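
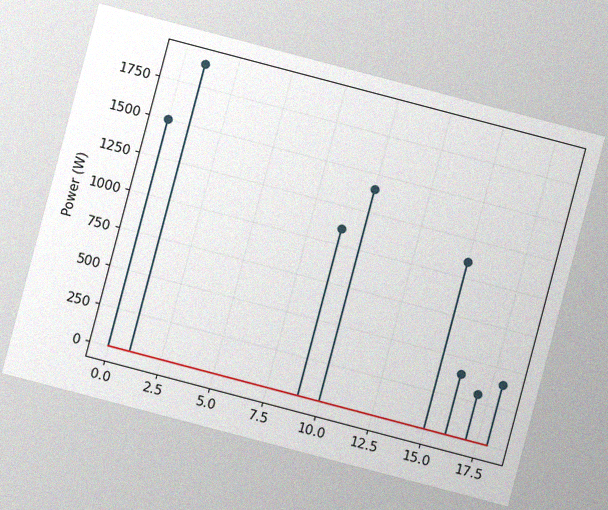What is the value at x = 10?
The chart is tilted about 15° clockwise, with some photo noise. The stem at x=10 reaches 1400W.

1400W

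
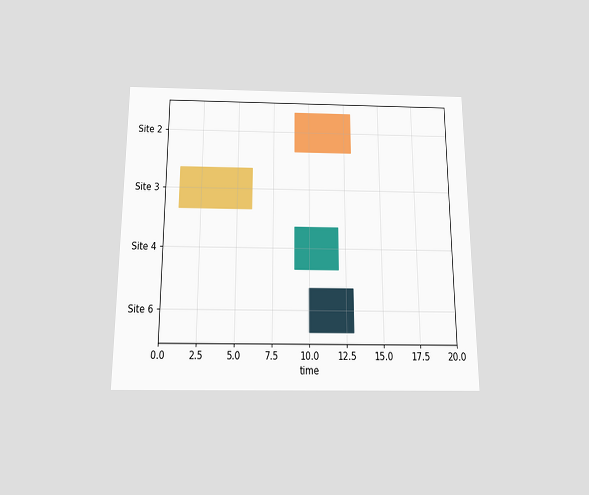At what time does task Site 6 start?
10

The chart is viewed slightly from below. The Site 6 bar begins at t=10.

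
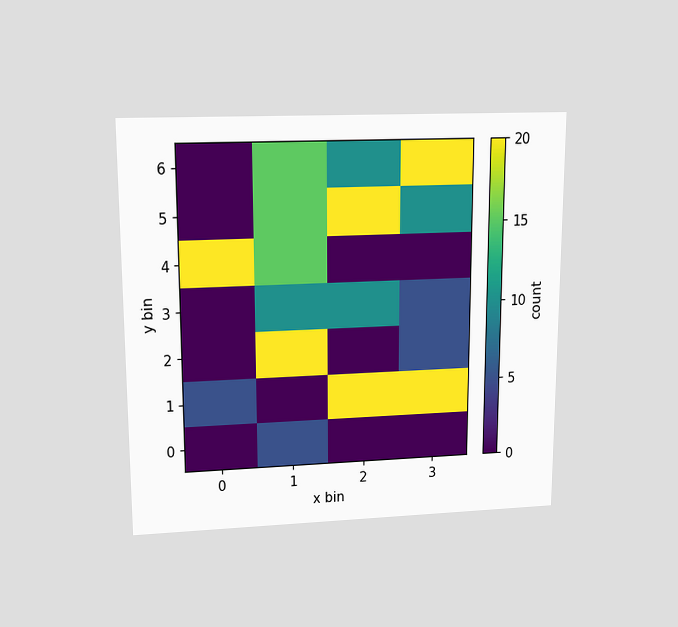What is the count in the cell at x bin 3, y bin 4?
0

The chart is viewed slightly from above. Matching the cell (3, 4) against the colorbar gives 0.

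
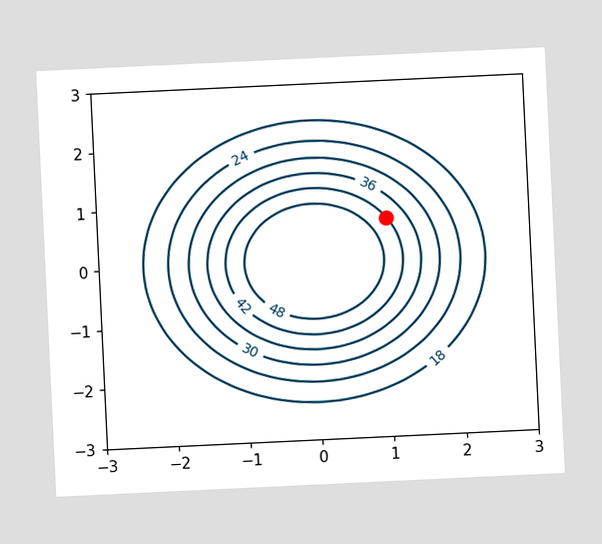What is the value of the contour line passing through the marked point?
The chart is tilted about 3° counter-clockwise. The marked point sits on the contour labelled 42.

42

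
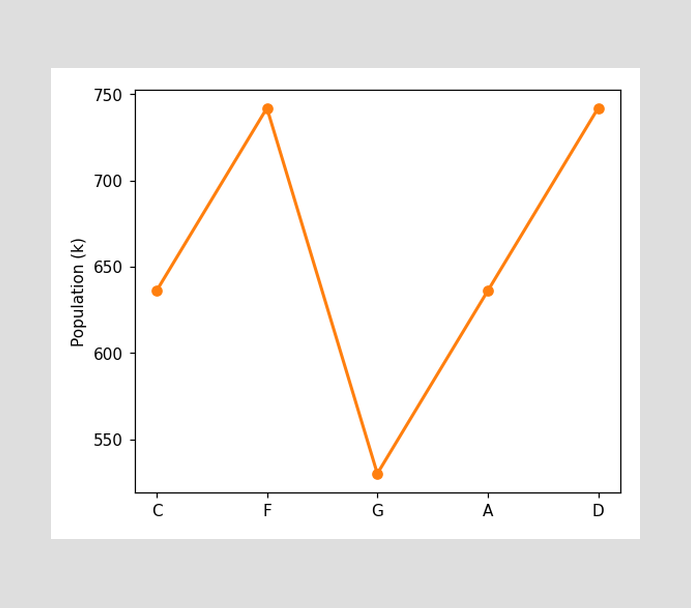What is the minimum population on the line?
530k

The lowest point is at G, and reading across to the y-axis gives 530k.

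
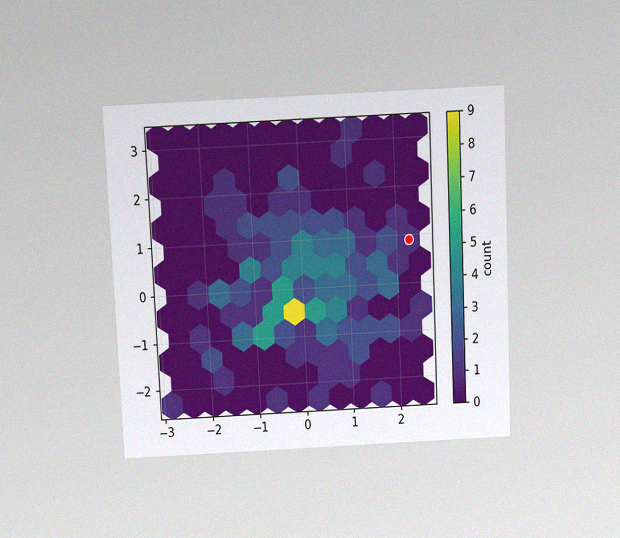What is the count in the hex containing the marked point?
The chart is tilted about 3° counter-clockwise and viewed slightly from above, with some photo noise. The marked hex reads 1 on the colorbar.

1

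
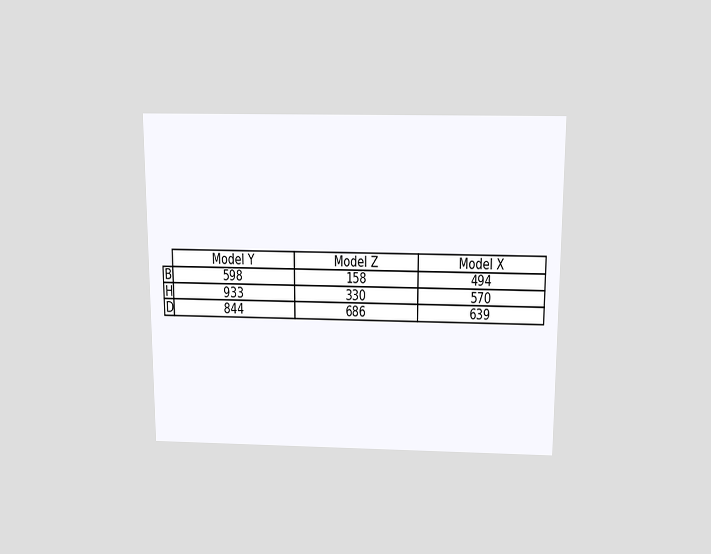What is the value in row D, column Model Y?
844

The chart is viewed slightly from above. The (D, Model Y) cell reads 844.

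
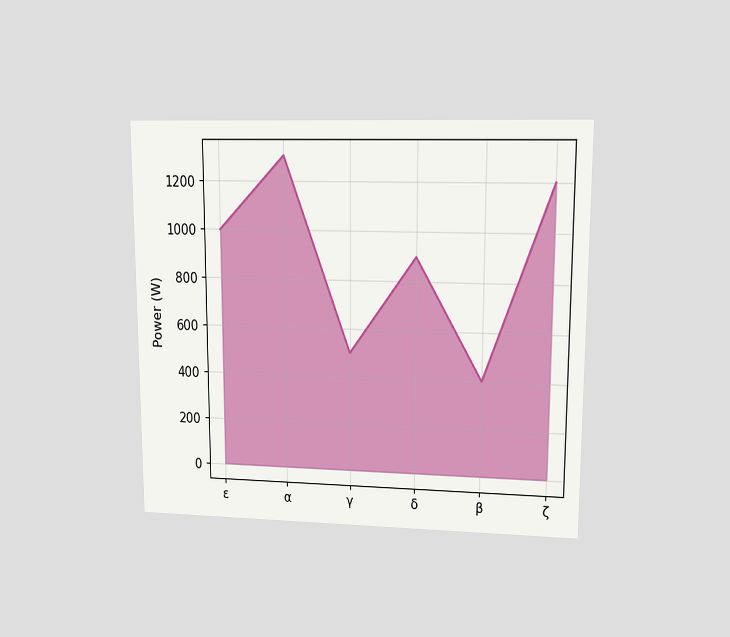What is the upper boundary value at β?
400W

The chart is viewed at a slight angle. At β the upper boundary is at 400W.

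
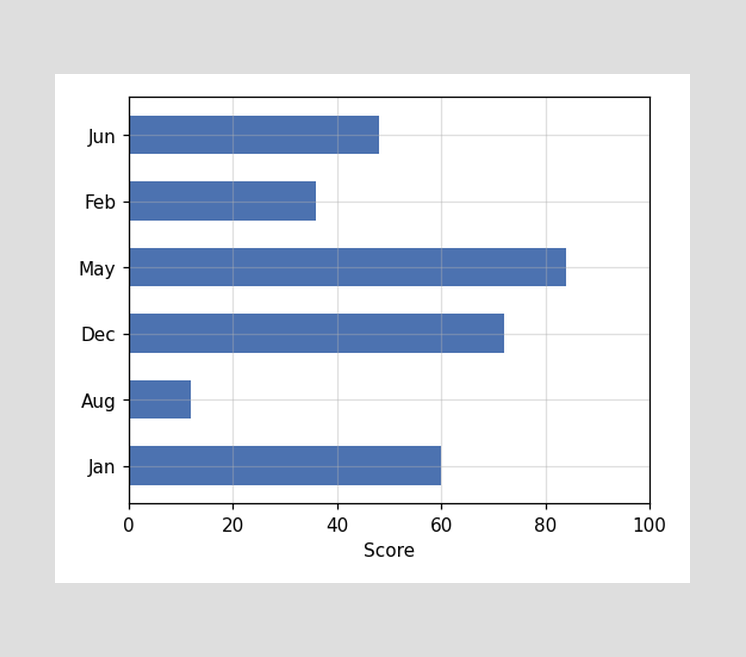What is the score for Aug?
12

Reading along the chart's x-axis, the Aug bar reaches 12.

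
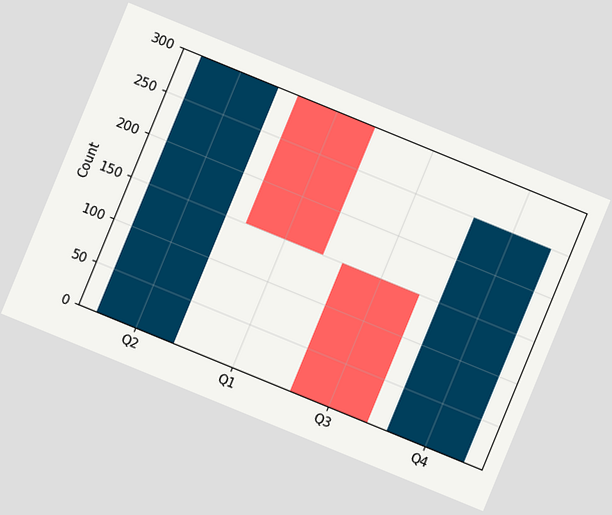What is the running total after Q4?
The chart is tilted about 22° clockwise. After Q4 the running total reaches 250.

250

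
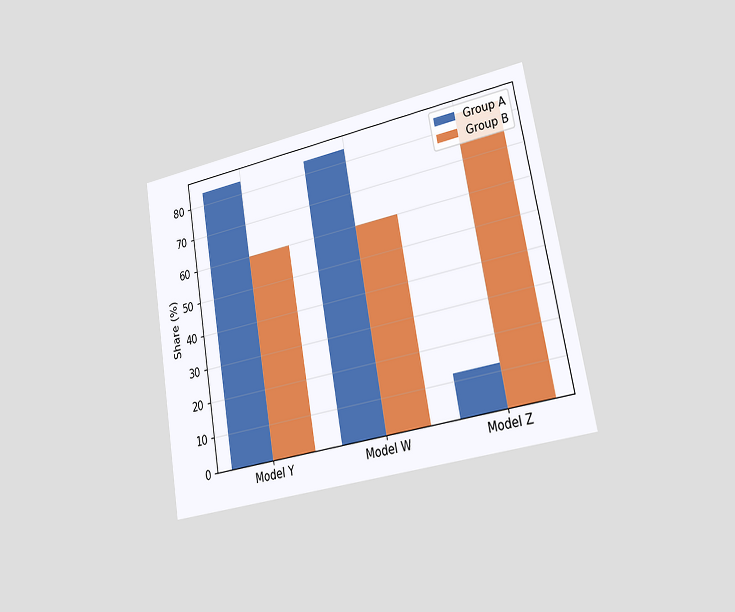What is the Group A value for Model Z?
The chart is tilted about 10° counter-clockwise and viewed slightly from the right. The Group A bar at Model Z reaches 12% on the y-axis.

12%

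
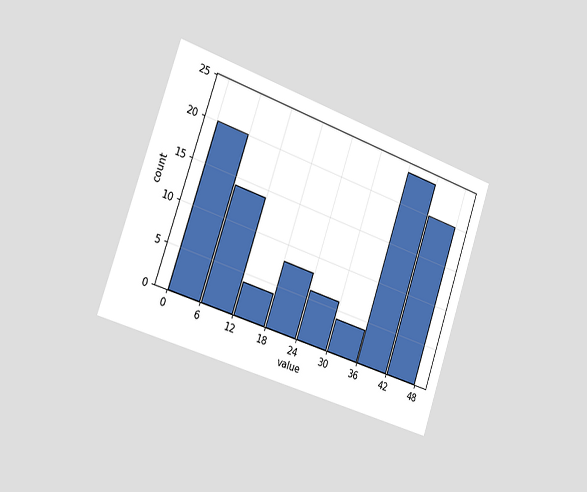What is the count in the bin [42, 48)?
20

The chart is tilted about 19° clockwise and viewed slightly from the left. The [42, 48) bin has height 20.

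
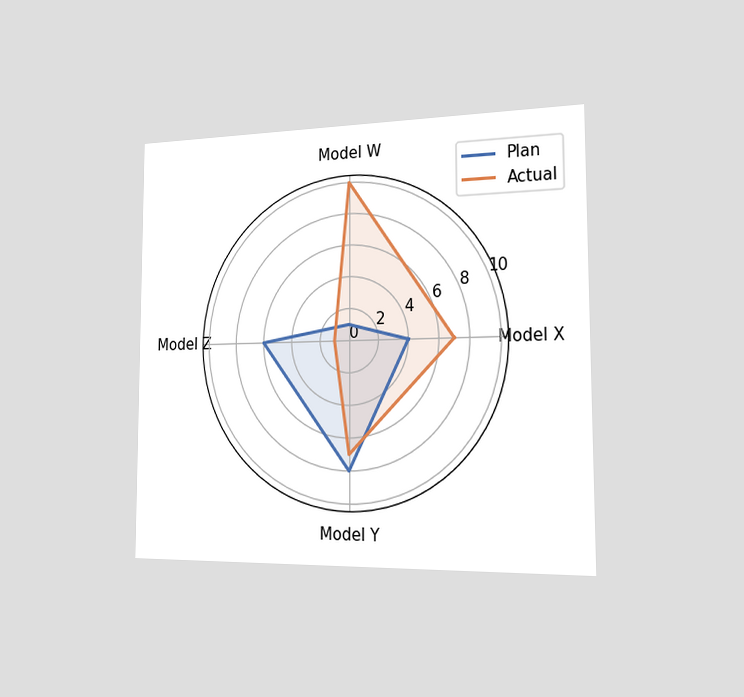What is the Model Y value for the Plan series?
8

The chart is viewed slightly from the right. On the Model Y axis, Plan reaches 8.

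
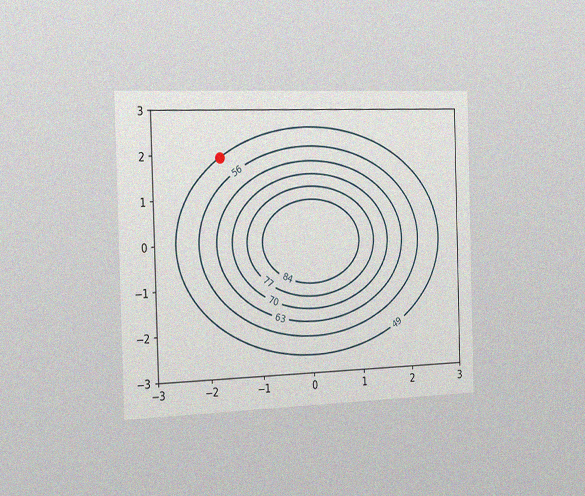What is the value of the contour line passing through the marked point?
49

The chart is viewed slightly from the left, with some photo noise. The marked point sits on the contour labelled 49.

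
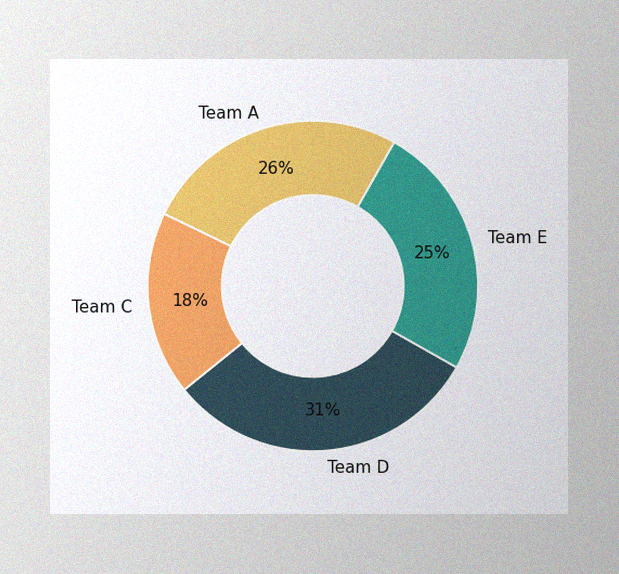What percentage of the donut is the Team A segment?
26%

The image has some photo noise and uneven lighting. The Team A segment takes up 26% of the ring.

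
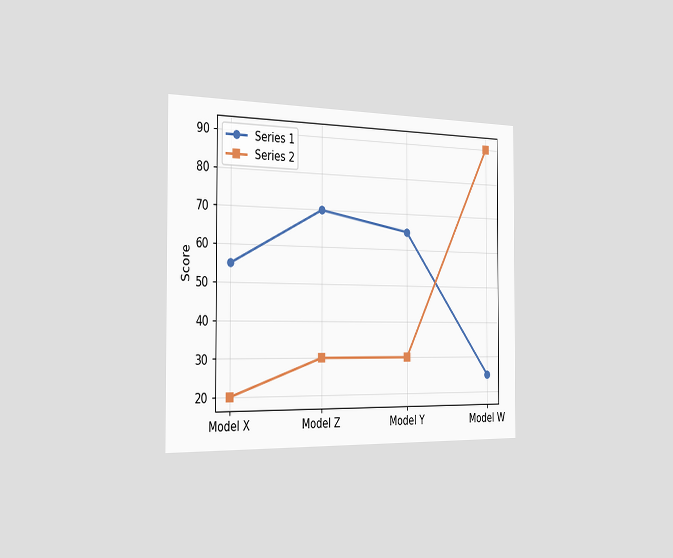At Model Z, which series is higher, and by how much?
Series 1, by 40

The chart is viewed slightly from the left. At Model Z, Series 1 sits above the other line by 40.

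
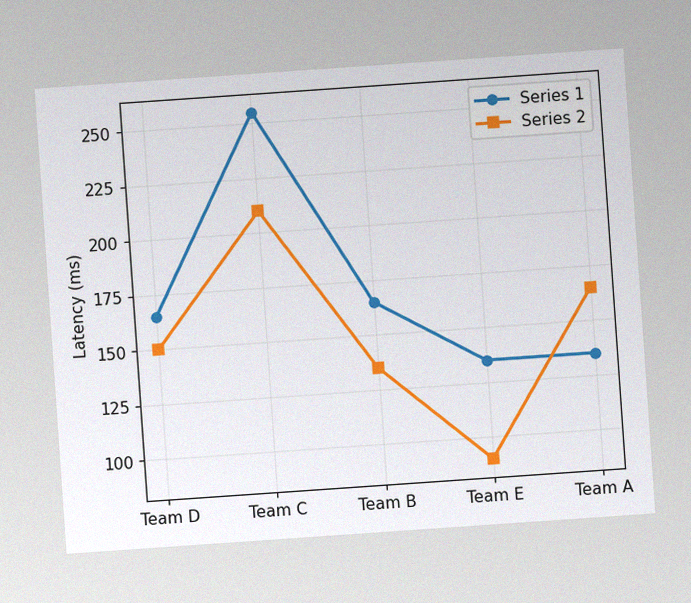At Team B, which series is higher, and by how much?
The chart is tilted about 4° counter-clockwise, with some photo noise. At Team B, Series 1 sits above the other line by 30ms.

Series 1, by 30ms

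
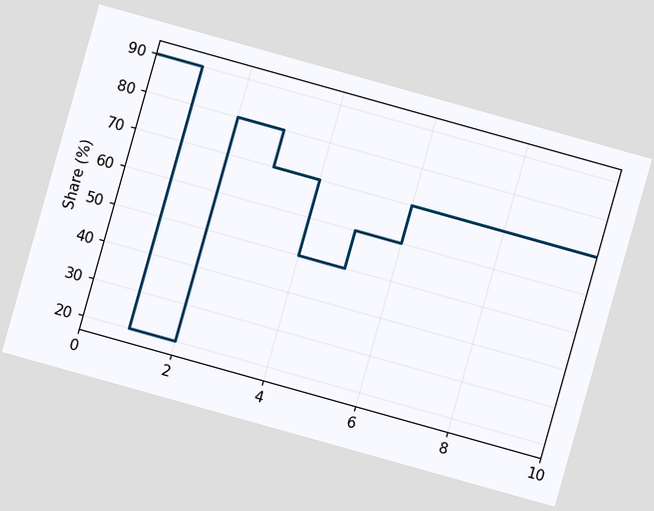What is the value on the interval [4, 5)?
50%

The chart is tilted about 16° clockwise. On [4, 5) the step sits at 50%.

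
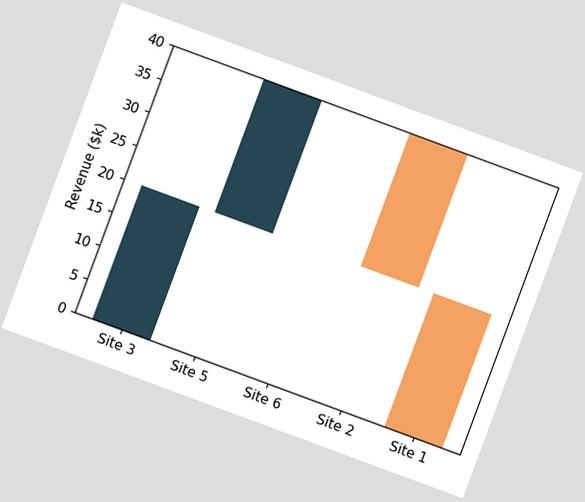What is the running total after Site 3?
The chart is tilted about 20° clockwise. After Site 3 the running total reaches $20k.

$20k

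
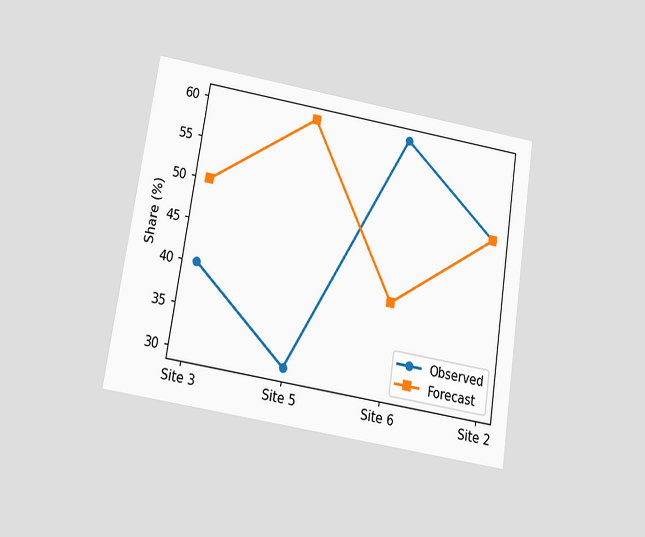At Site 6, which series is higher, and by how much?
The chart is tilted about 9° clockwise and viewed slightly from below. At Site 6, Observed sits above the other line by 20%.

Observed, by 20%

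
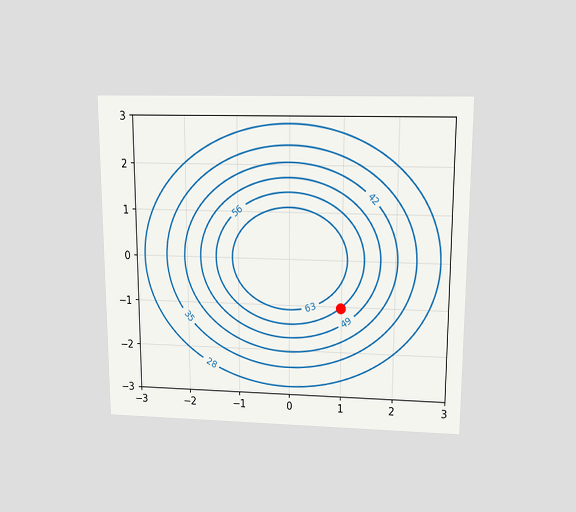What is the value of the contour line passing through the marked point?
56

The chart is viewed slightly from above. The marked point sits on the contour labelled 56.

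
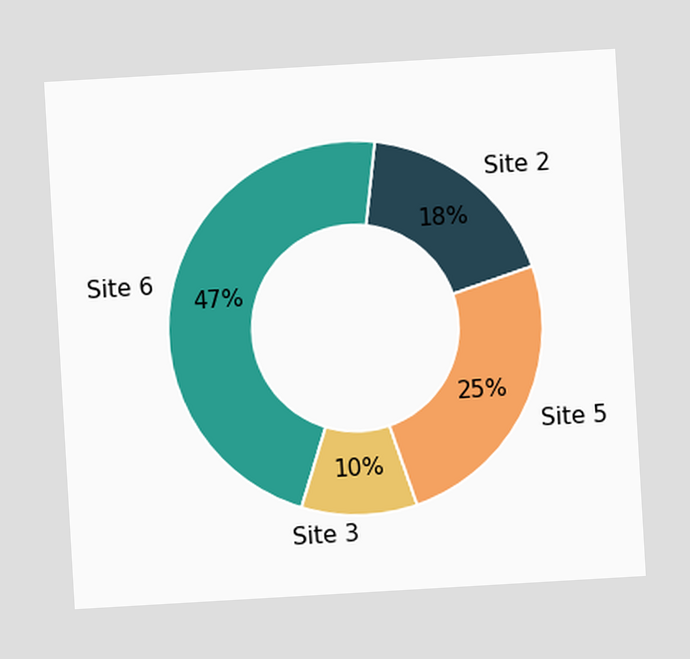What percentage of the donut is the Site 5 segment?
25%

The chart is tilted about 3° counter-clockwise. The Site 5 segment takes up 25% of the ring.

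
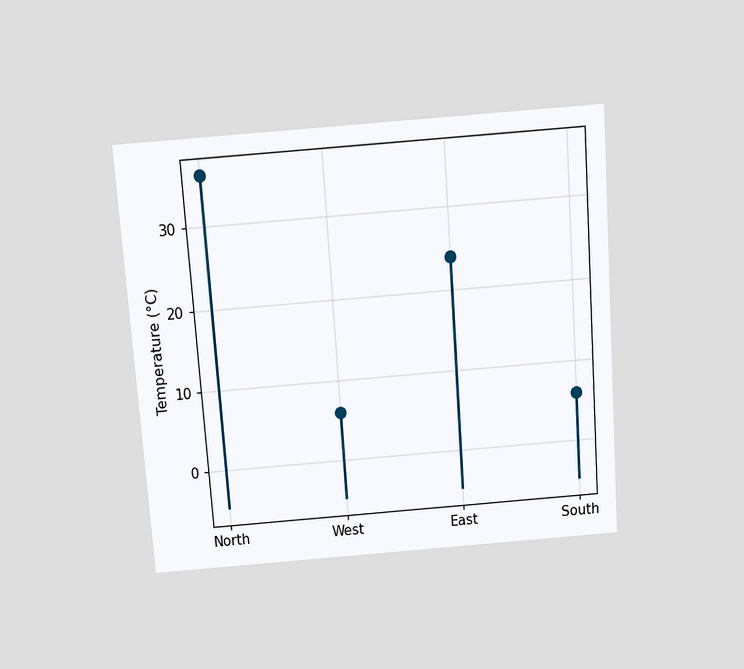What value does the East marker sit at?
24°C

The chart is tilted about 4° counter-clockwise and viewed slightly from above. The East marker sits at 24°C.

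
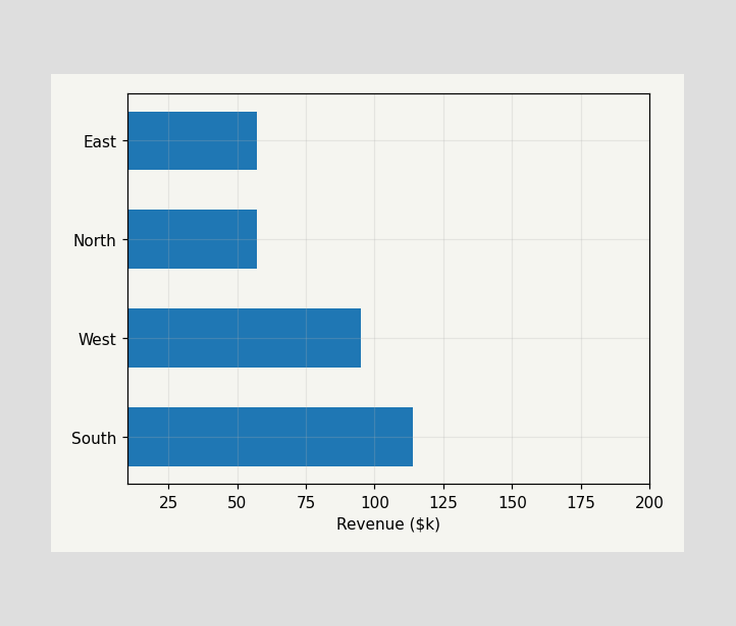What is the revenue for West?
Reading along the chart's x-axis, the West bar reaches $95k.

$95k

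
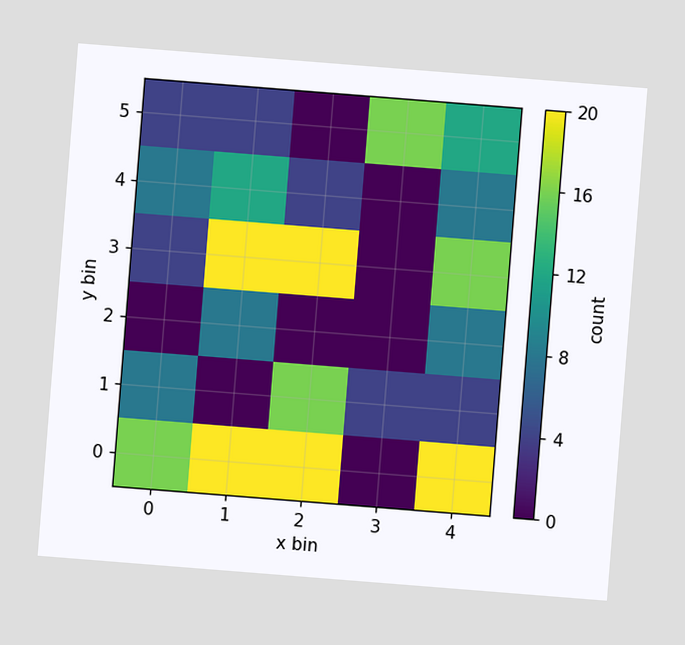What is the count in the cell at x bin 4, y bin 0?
20

The chart is tilted about 5° clockwise. Matching the cell (4, 0) against the colorbar gives 20.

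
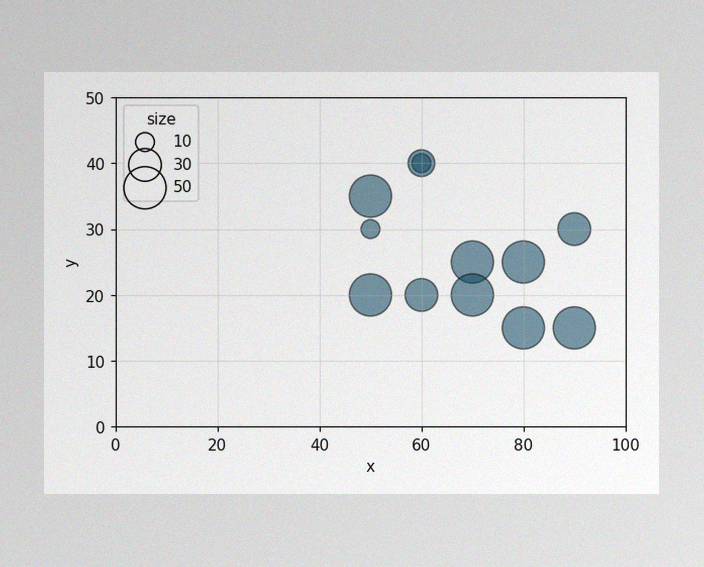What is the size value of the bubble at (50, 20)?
50

The image has some photo noise and uneven lighting. Matching the bubble at (50, 20) against the size legend gives 50.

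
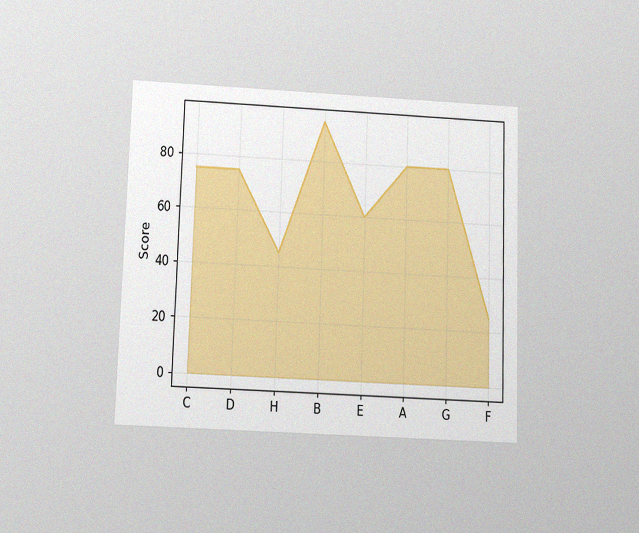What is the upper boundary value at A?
The chart is viewed slightly from below, with some photo noise. At A the upper boundary is at 80.

80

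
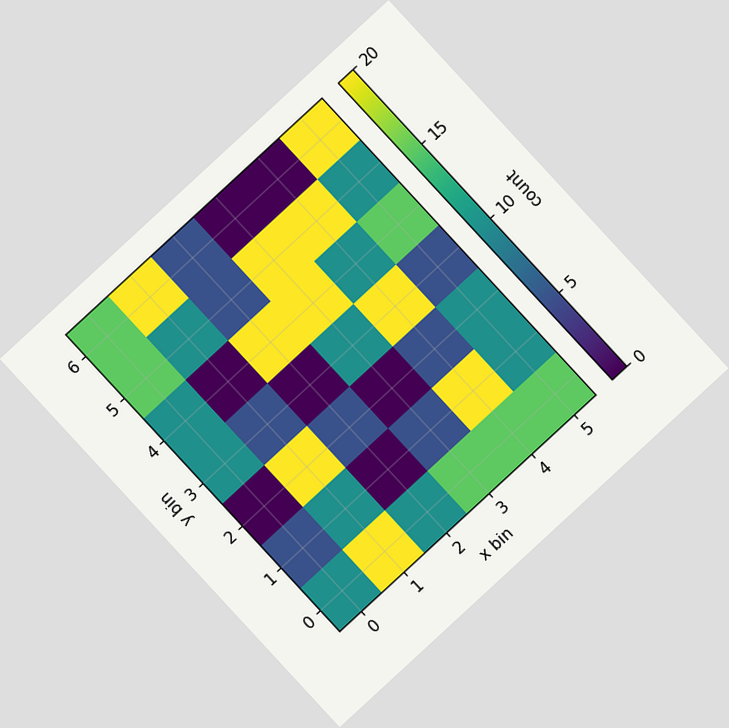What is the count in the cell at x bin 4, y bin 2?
The chart is tilted about 43° counter-clockwise. Matching the cell (4, 2) against the colorbar gives 5.

5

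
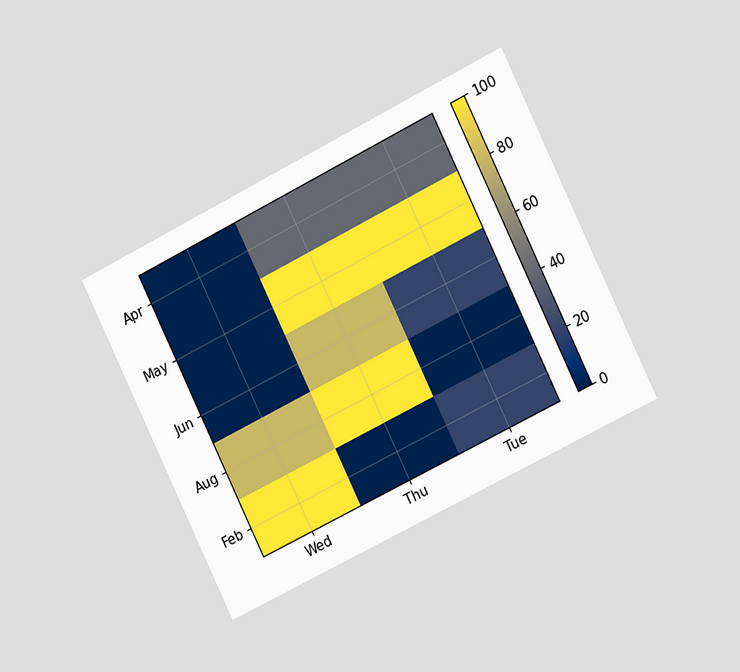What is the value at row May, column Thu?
The chart is tilted about 26° counter-clockwise and viewed at a slight angle. Matching cell (May, Thu) against the colorbar gives 100.

100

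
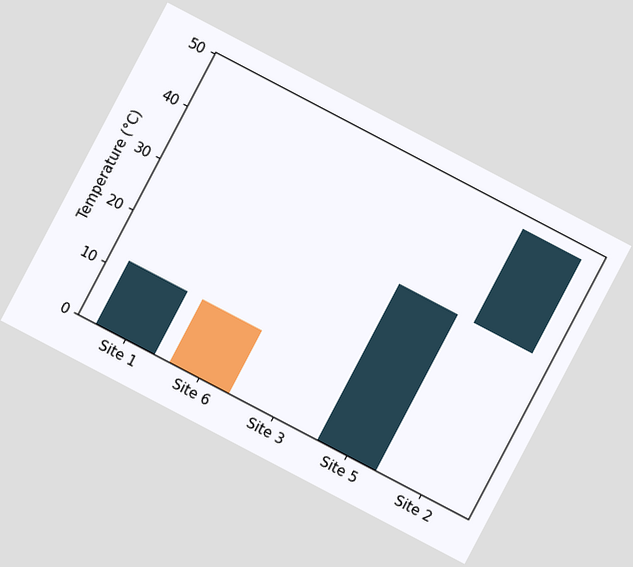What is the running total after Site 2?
The chart is tilted about 28° clockwise. After Site 2 the running total reaches 48°C.

48°C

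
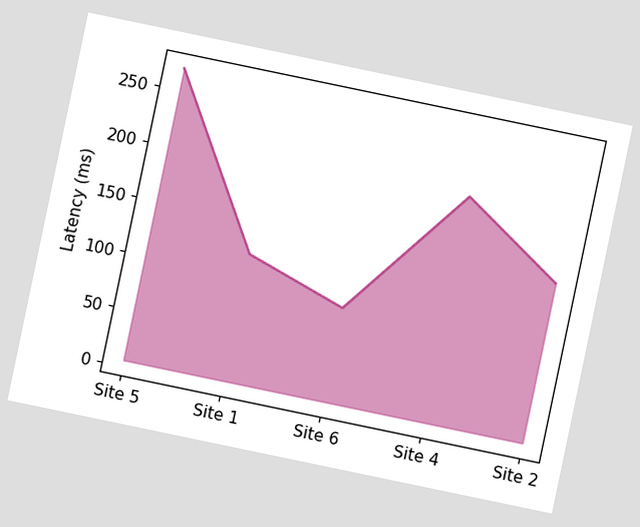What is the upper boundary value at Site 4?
The chart is tilted about 12° clockwise. At Site 4 the upper boundary is at 210ms.

210ms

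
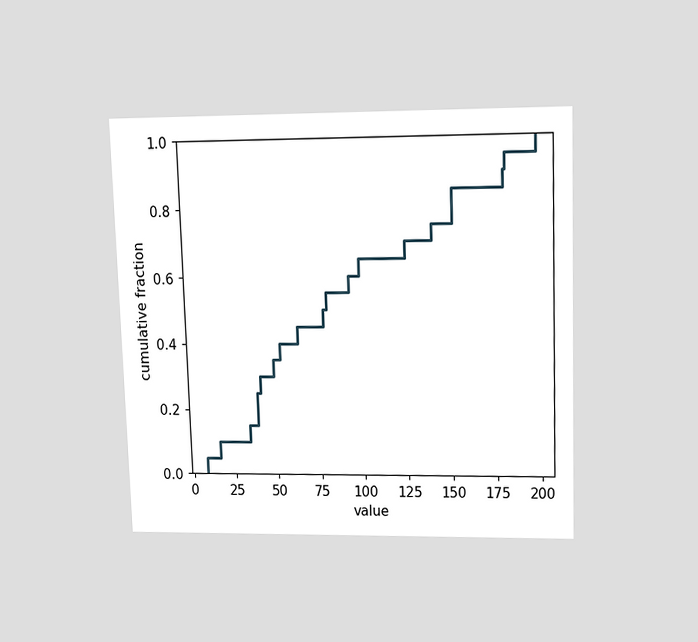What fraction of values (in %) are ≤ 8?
The chart is viewed slightly from above. At x=8 the ECDF step is at 5%.

5%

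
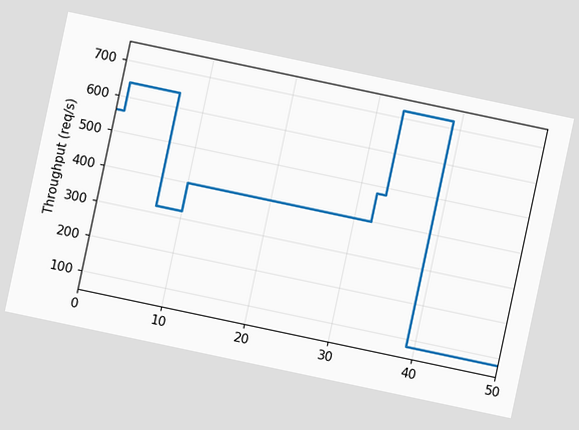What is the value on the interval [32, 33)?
480req/s

The chart is tilted about 12° clockwise. On [32, 33) the step sits at 480req/s.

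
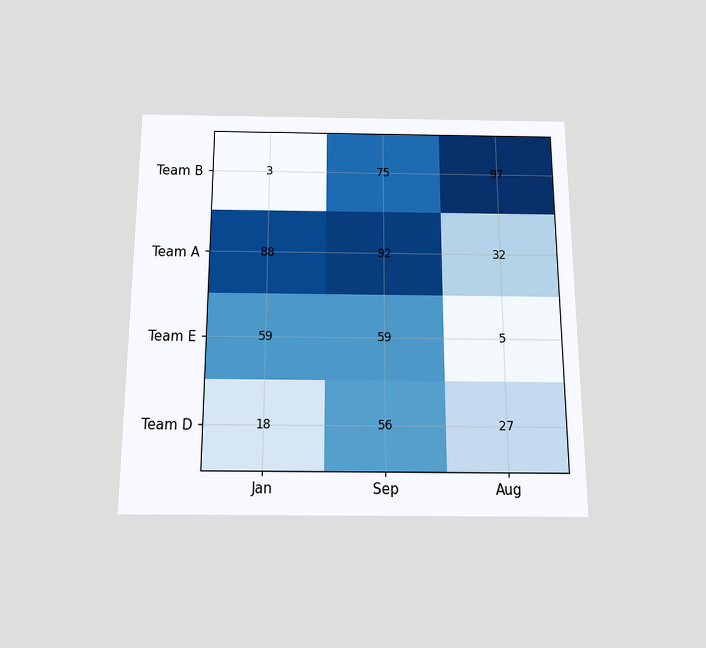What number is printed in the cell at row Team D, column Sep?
The chart is viewed slightly from below. The (Team D, Sep) cell reads 56.

56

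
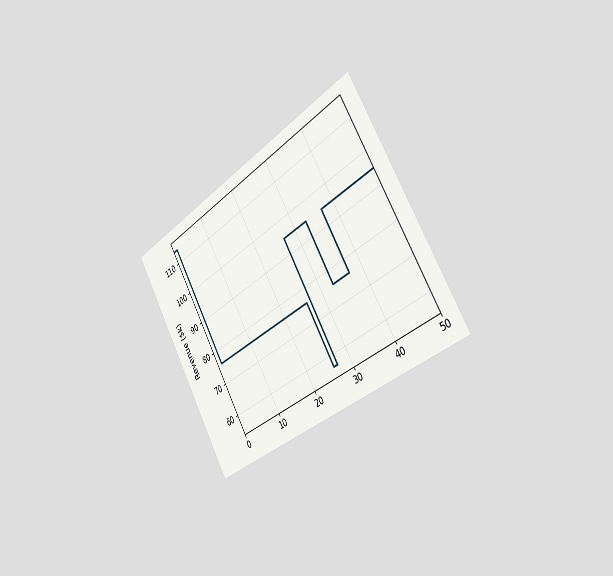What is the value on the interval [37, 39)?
$95k

The chart is tilted about 30° counter-clockwise and viewed slightly from the right. On [37, 39) the step sits at $95k.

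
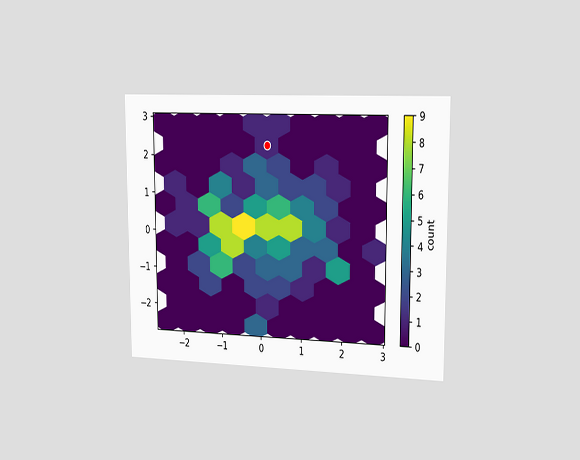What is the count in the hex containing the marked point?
1

The chart is viewed slightly from the right. The marked hex reads 1 on the colorbar.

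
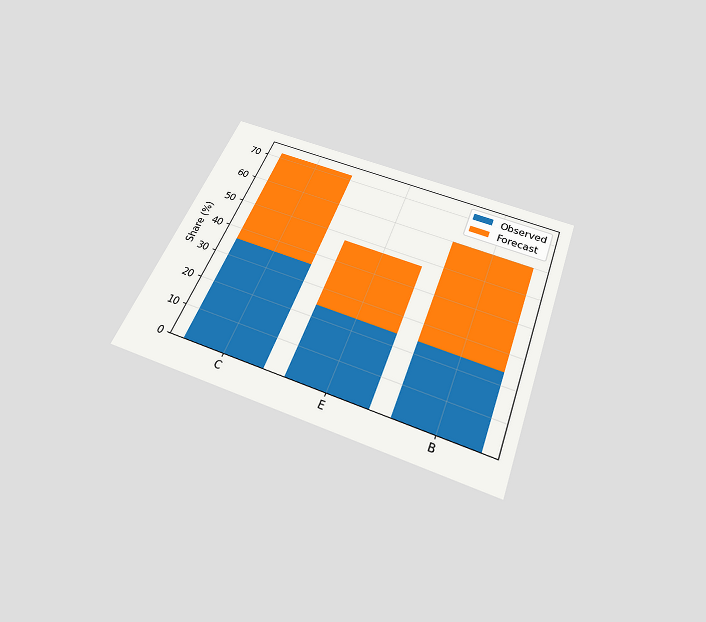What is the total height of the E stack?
The chart is tilted about 21° clockwise and viewed slightly from below. The E stack's top reaches 48% on the y-axis.

48%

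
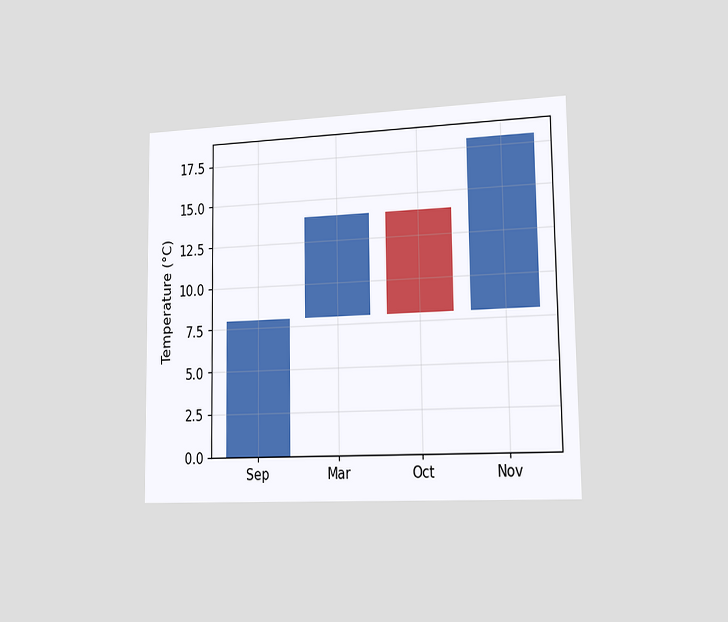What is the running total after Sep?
8°C

The chart is viewed slightly from the right. After Sep the running total reaches 8°C.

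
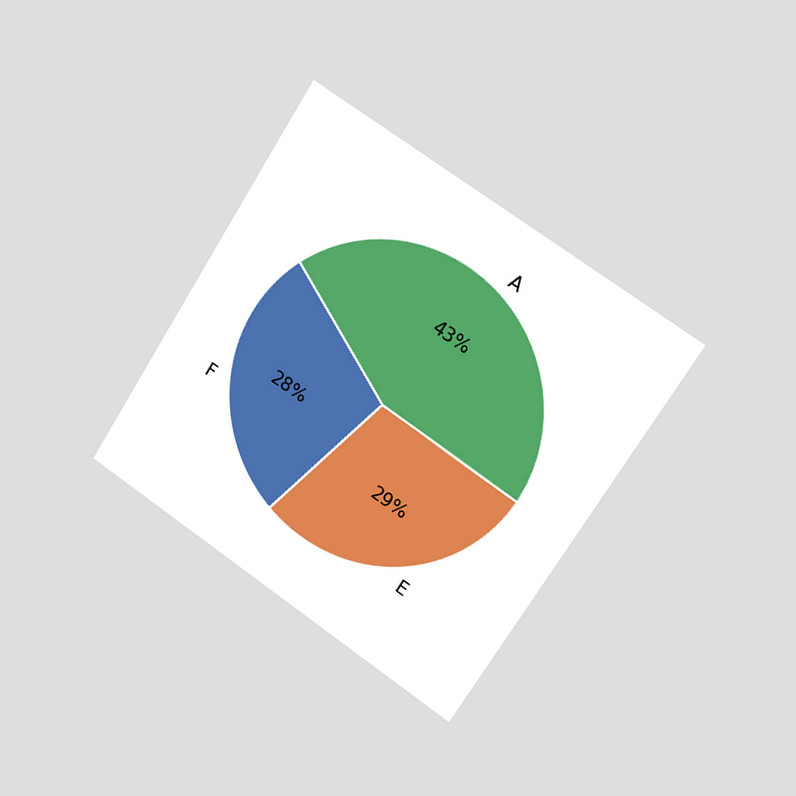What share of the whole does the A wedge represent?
43%

The chart is tilted about 32° clockwise and viewed slightly from the right. The A slice takes up 43% of the pie.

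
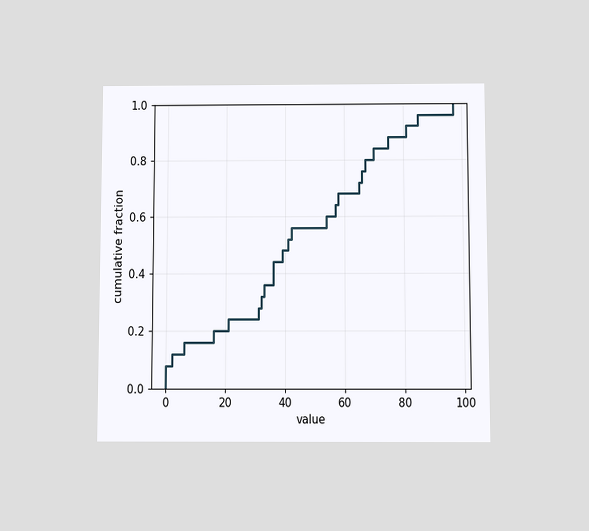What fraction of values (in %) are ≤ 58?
68%

The chart is viewed slightly from below. At x=58 the ECDF step is at 68%.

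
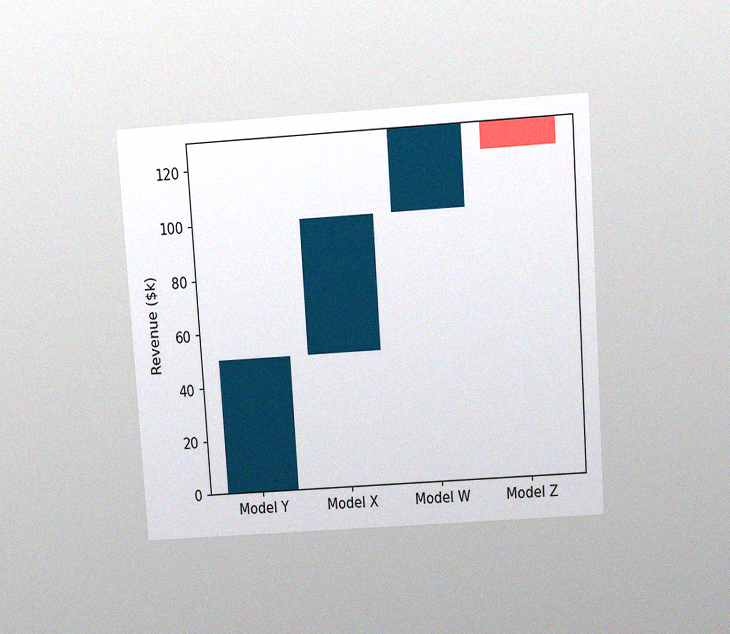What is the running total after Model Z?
The chart is tilted about 4° counter-clockwise and viewed slightly from above, with some photo noise. After Model Z the running total reaches $120k.

$120k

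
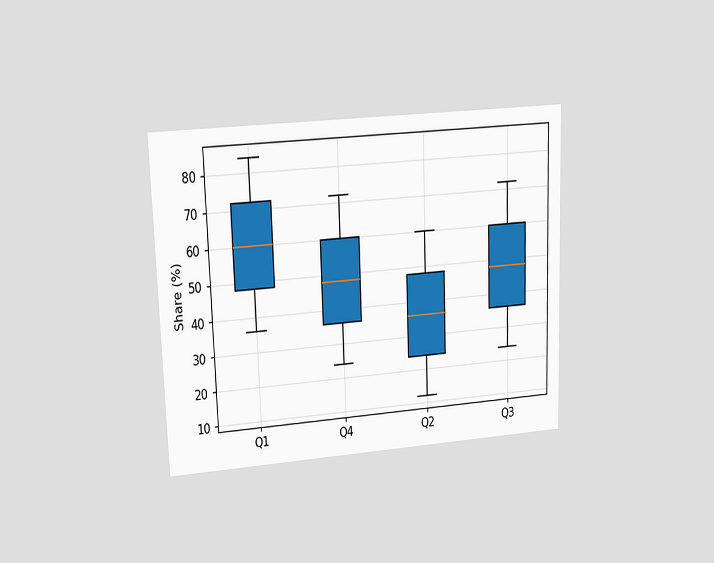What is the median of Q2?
36%

The chart is viewed at a slight angle. The median line in the Q2 box sits at 36%.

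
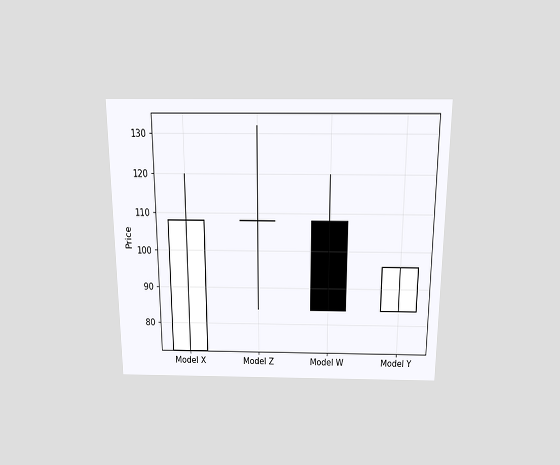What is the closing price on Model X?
108

The chart is viewed slightly from above. The Model X candle closes at 108.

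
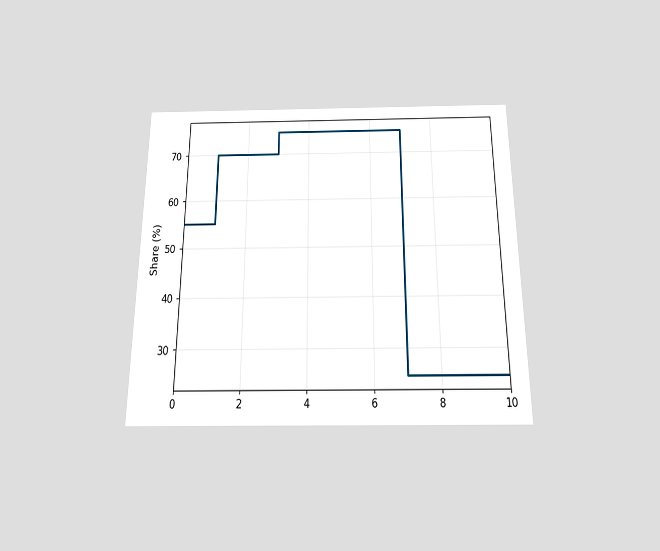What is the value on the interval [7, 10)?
The chart is viewed slightly from below. On [7, 10) the step sits at 25%.

25%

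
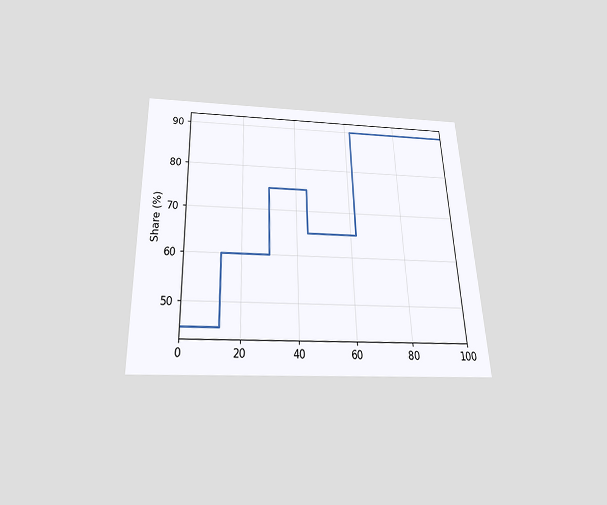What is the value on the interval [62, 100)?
90%

The chart is tilted about 2° counter-clockwise and viewed slightly from below. On [62, 100) the step sits at 90%.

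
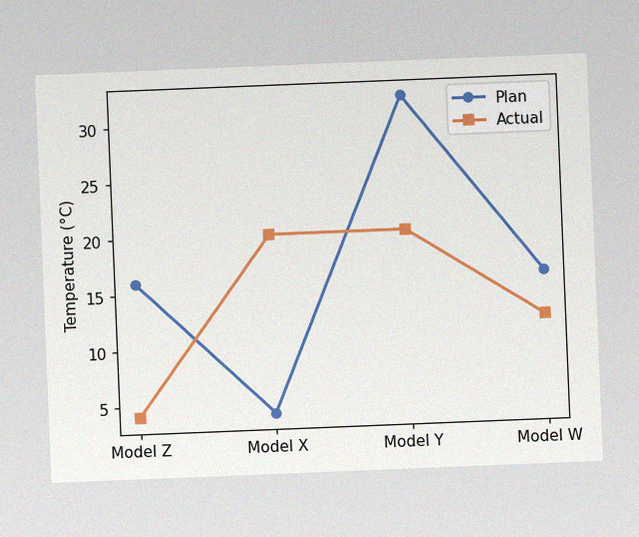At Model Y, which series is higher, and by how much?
The chart is tilted about 2° counter-clockwise, with some photo noise. At Model Y, Plan sits above the other line by 12°C.

Plan, by 12°C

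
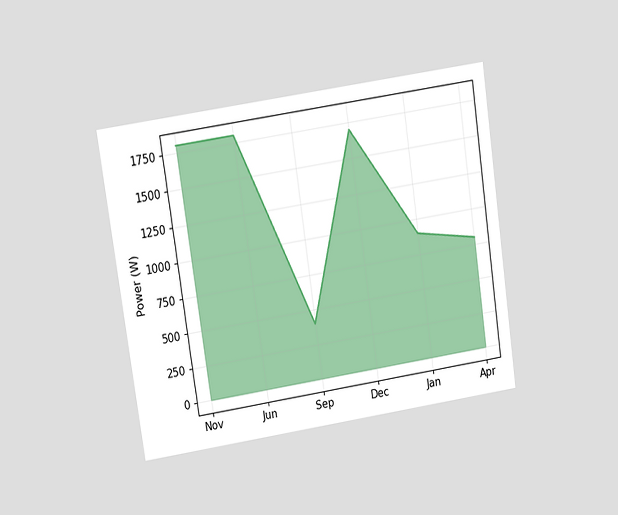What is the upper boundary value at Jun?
The chart is tilted about 8° counter-clockwise and viewed at a slight angle. At Jun the upper boundary is at 1800W.

1800W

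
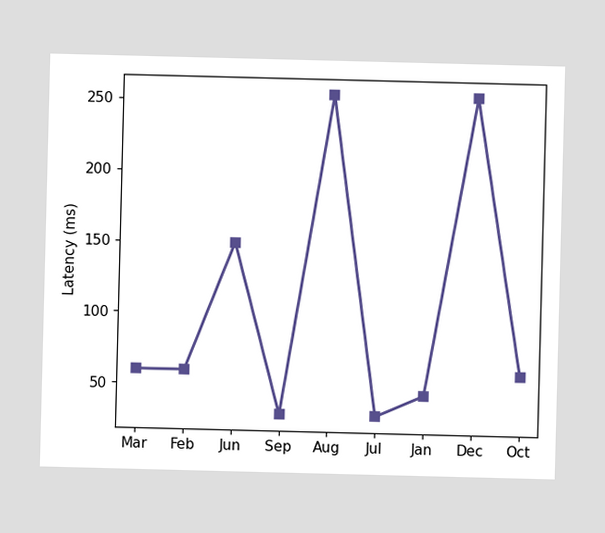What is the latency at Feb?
60ms

At Feb, the line is at 60ms.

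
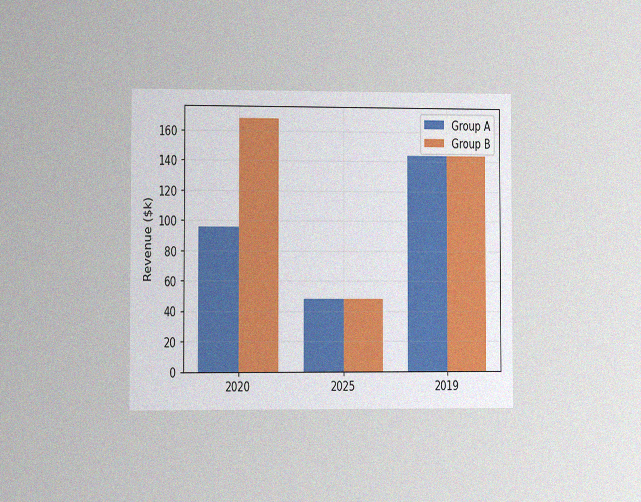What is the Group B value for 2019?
$144k

The chart is viewed slightly from the left, with some photo noise. The Group B bar at 2019 reaches $144k on the y-axis.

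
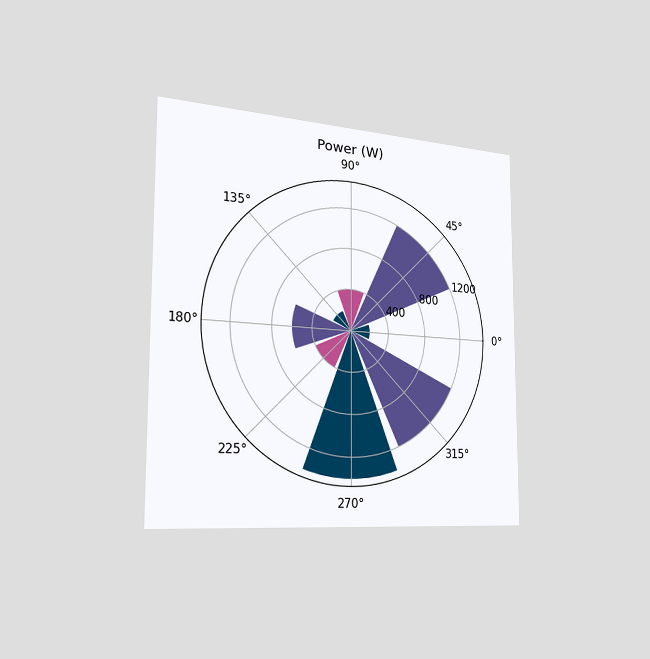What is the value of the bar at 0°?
200W

The chart is viewed slightly from the left. The bar at 0° reaches 200W on the radial axis.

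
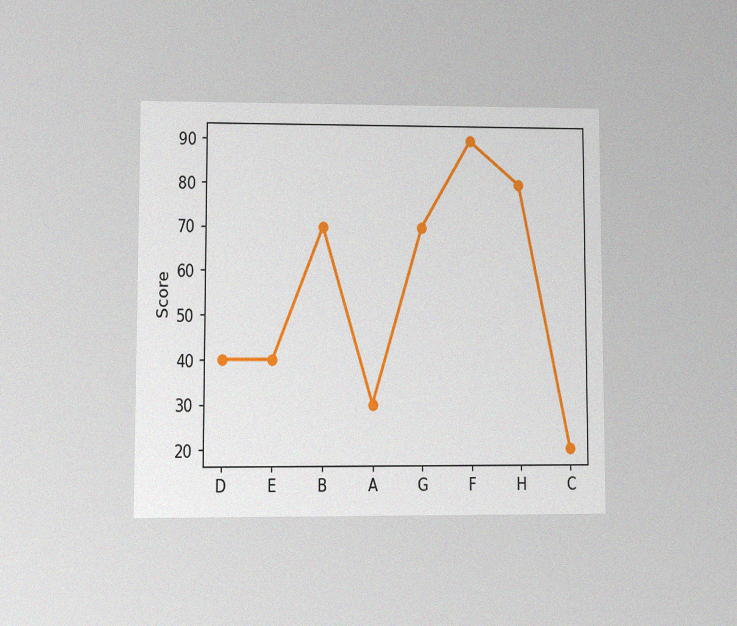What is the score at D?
40

The chart is viewed at a slight angle, with some photo noise. At D, the line is at 40.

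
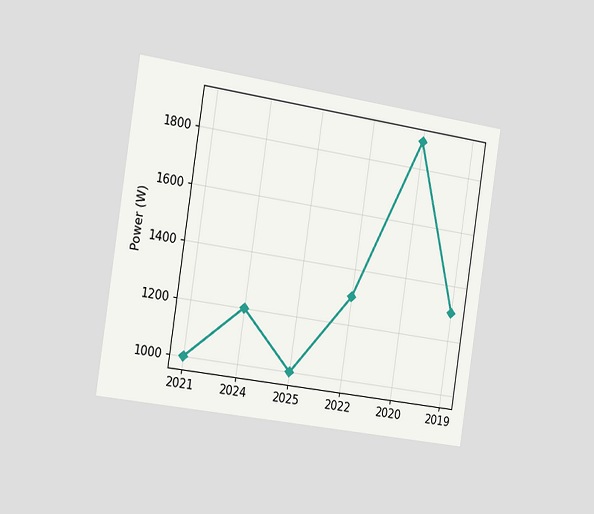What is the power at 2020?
1900W

The chart is tilted about 9° clockwise and viewed slightly from the left. At 2020, the line is at 1900W.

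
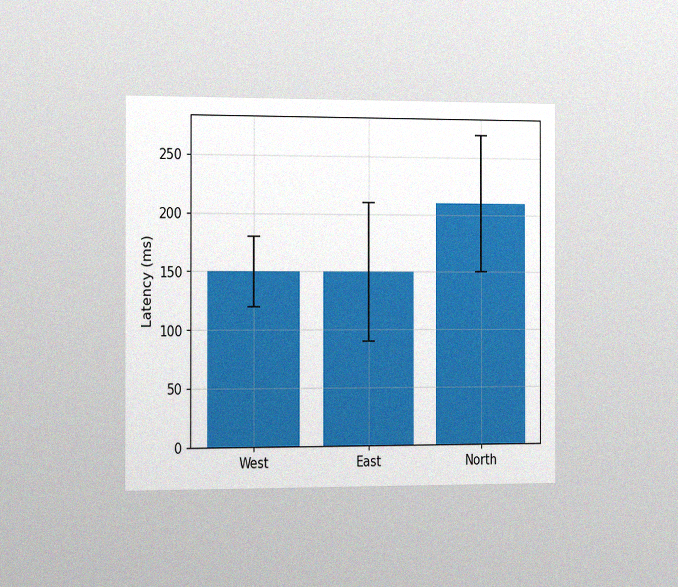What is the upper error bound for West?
The chart is viewed slightly from the left, with some photo noise. The West bar's upper whisker reaches 180ms.

180ms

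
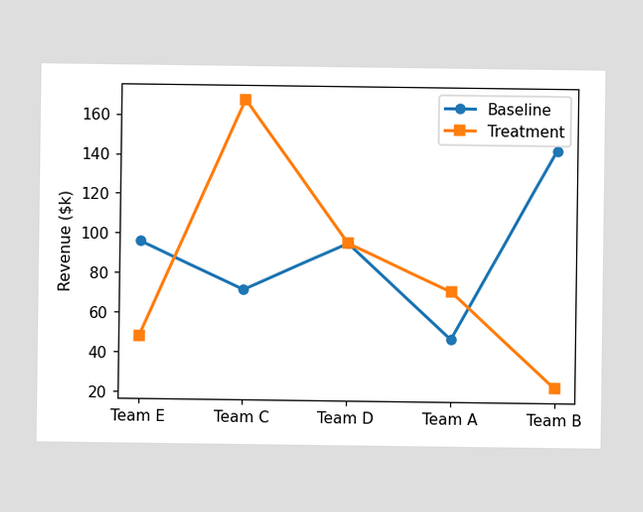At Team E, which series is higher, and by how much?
Baseline, by $48k

At Team E, Baseline sits above the other line by $48k.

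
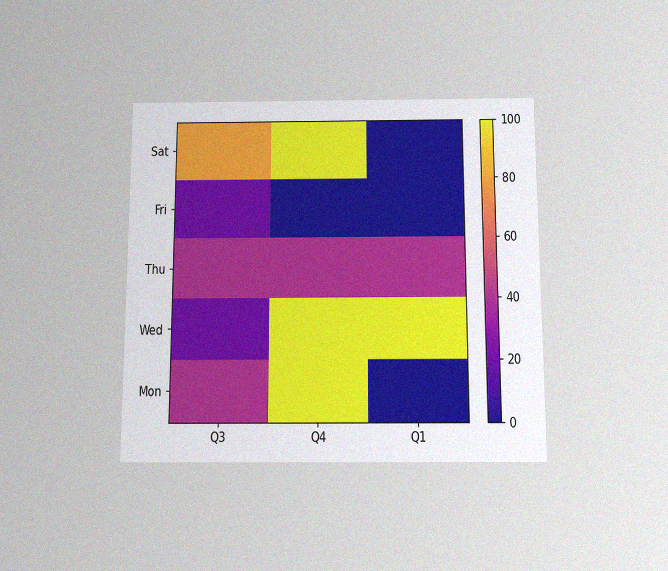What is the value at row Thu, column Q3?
The chart is viewed slightly from below, with some photo noise. Matching cell (Thu, Q3) against the colorbar gives 40.

40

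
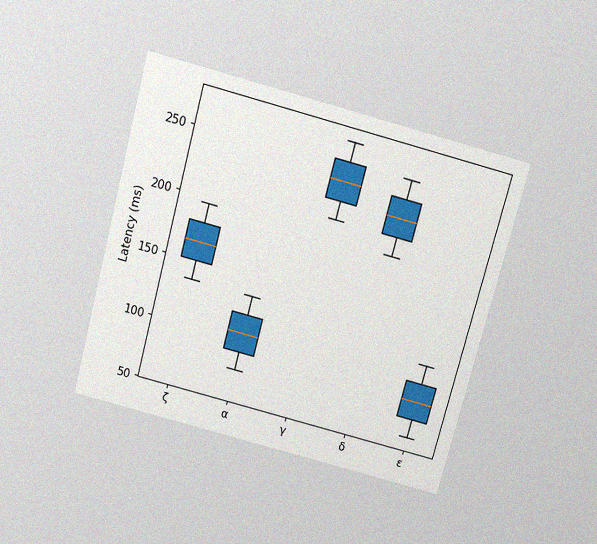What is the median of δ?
The chart is tilted about 15° clockwise and viewed slightly from above, with some photo noise. The median line in the δ box sits at 225ms.

225ms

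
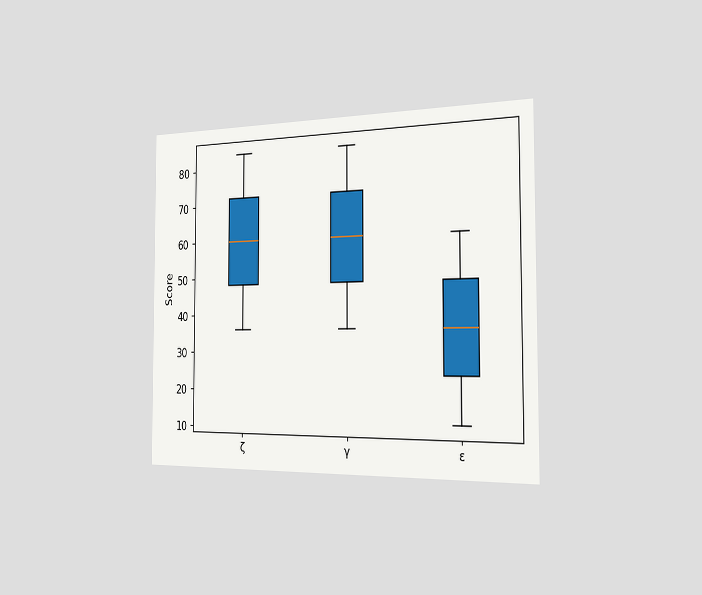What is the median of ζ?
The chart is viewed slightly from the right. The median line in the ζ box sits at 60.

60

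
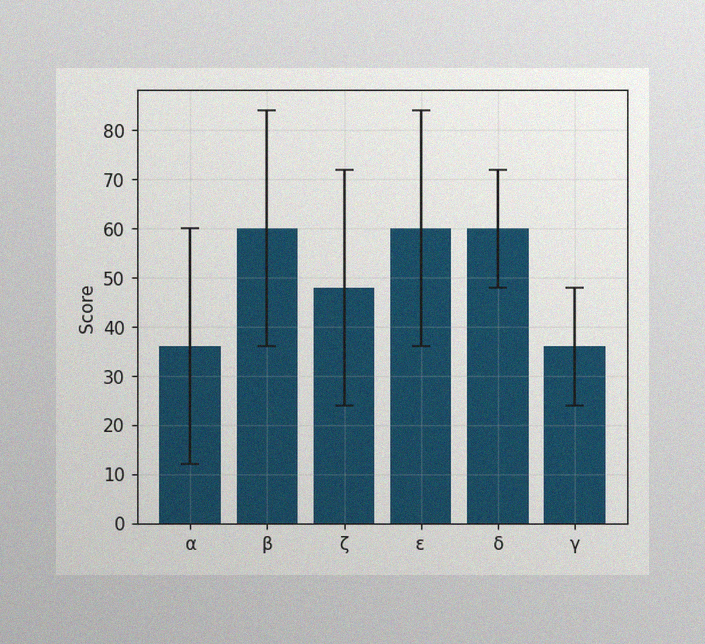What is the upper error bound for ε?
The image has some photo noise and uneven lighting. The ε bar's upper whisker reaches 84.

84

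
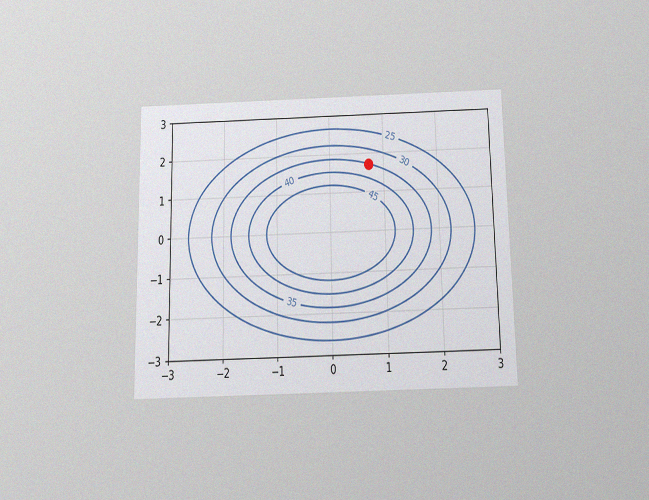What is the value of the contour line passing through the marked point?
35

The chart is viewed slightly from below, with some photo noise. The marked point sits on the contour labelled 35.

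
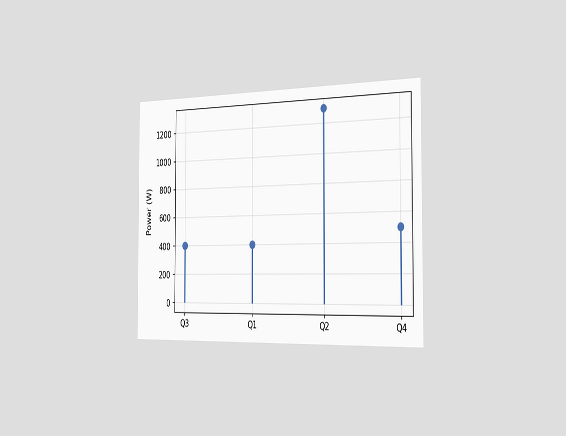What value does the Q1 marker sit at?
400W

The chart is viewed slightly from the right. The Q1 marker sits at 400W.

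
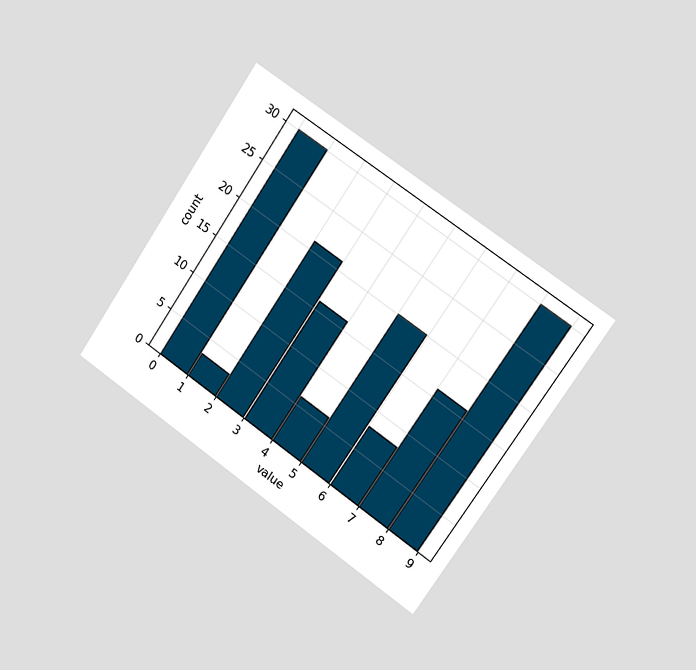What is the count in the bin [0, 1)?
30

The chart is tilted about 34° clockwise and viewed slightly from the right. The [0, 1) bin has height 30.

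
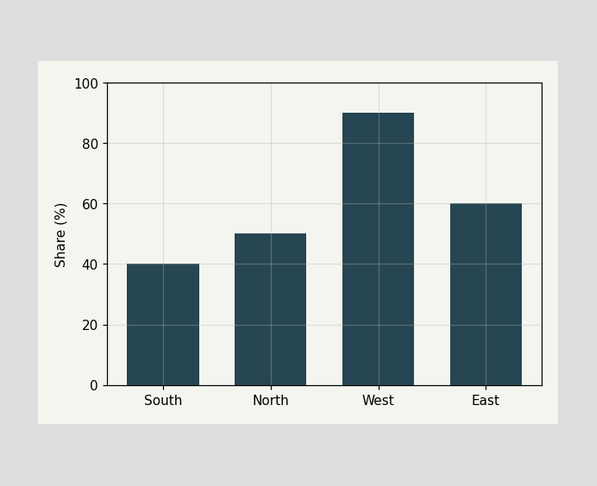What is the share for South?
Reading along the chart's y-axis, the South bar reaches 40%.

40%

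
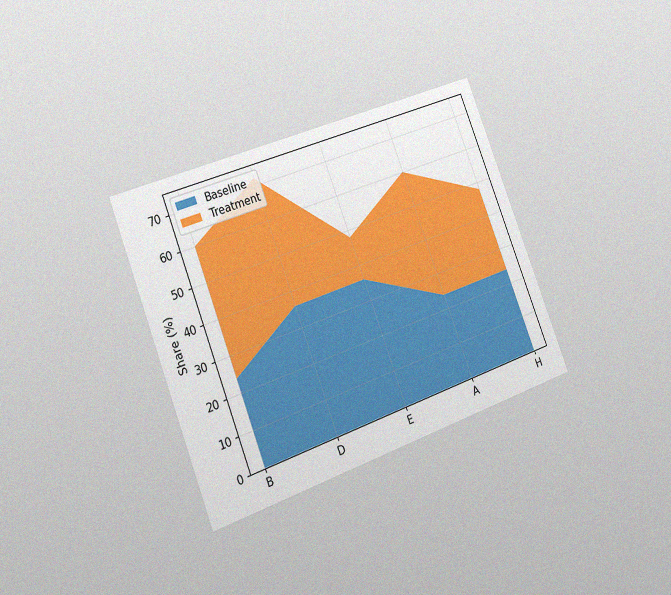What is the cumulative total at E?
The chart is tilted about 21° counter-clockwise and viewed slightly from the left, with some photo noise. The stacked total at E reaches 48%.

48%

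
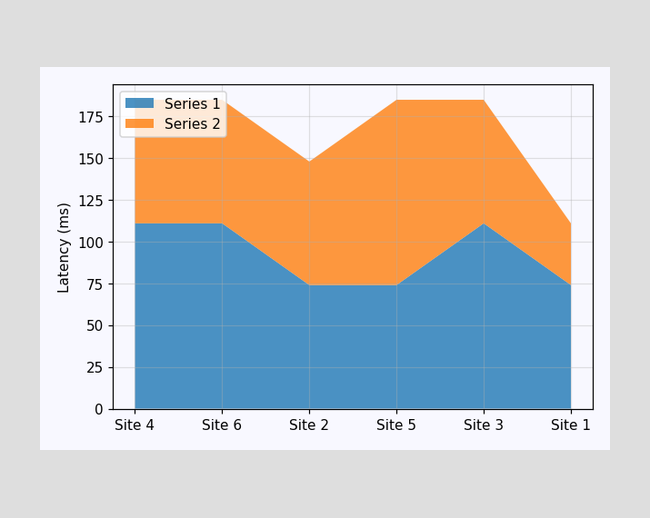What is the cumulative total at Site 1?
111ms

The stacked total at Site 1 reaches 111ms.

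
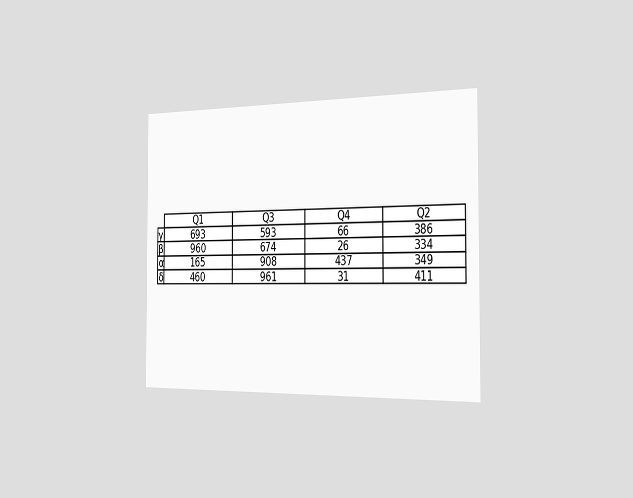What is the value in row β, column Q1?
960

The chart is viewed slightly from the right. The (β, Q1) cell reads 960.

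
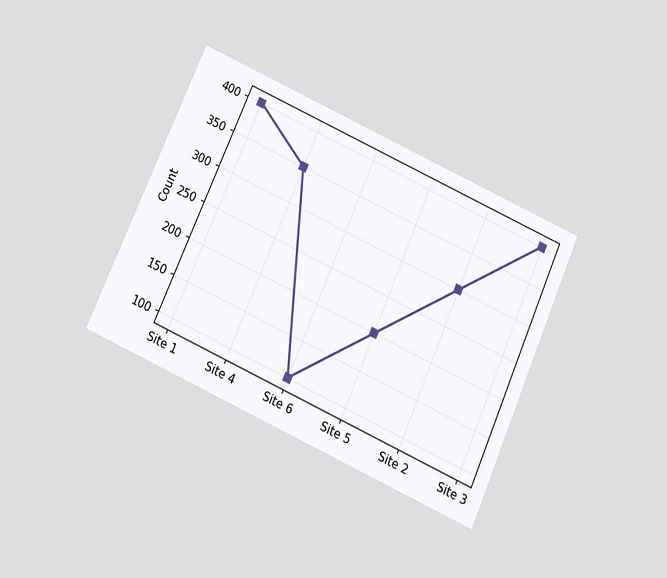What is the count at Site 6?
100

The chart is tilted about 24° clockwise and viewed slightly from below. At Site 6, the line is at 100.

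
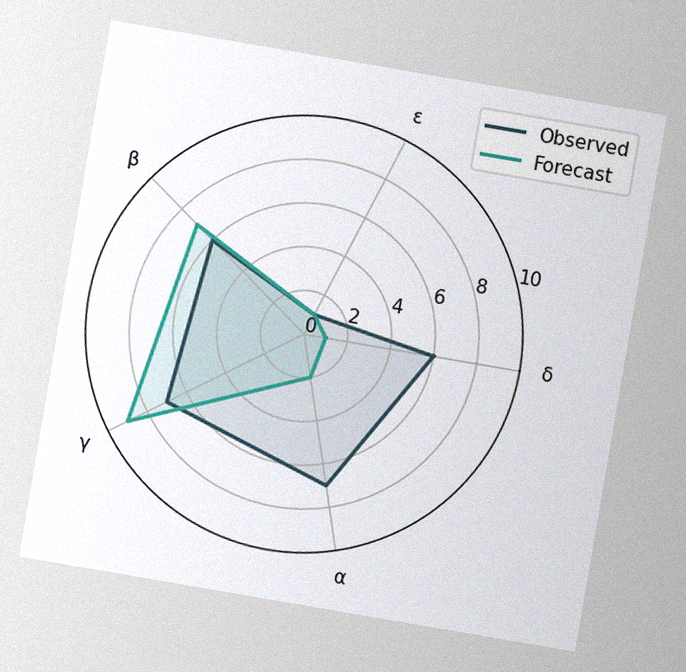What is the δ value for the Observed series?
The chart is tilted about 10° clockwise, with some photo noise. On the δ axis, Observed reaches 6.

6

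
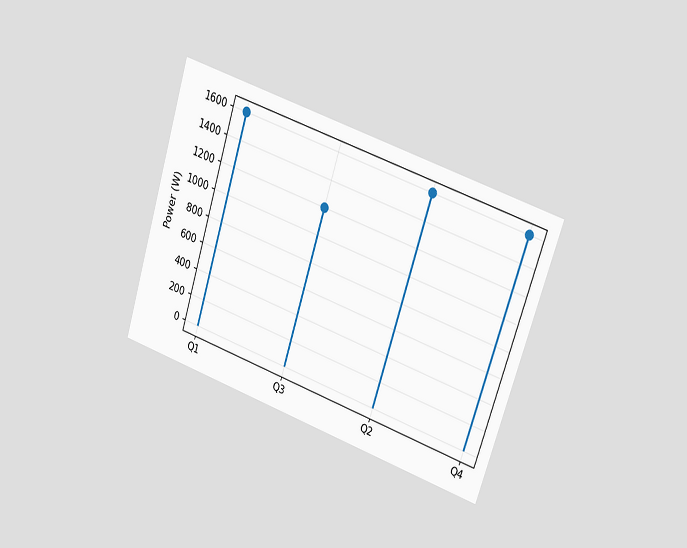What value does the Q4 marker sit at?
1600W

The chart is tilted about 18° clockwise and viewed at a slight angle. The Q4 marker sits at 1600W.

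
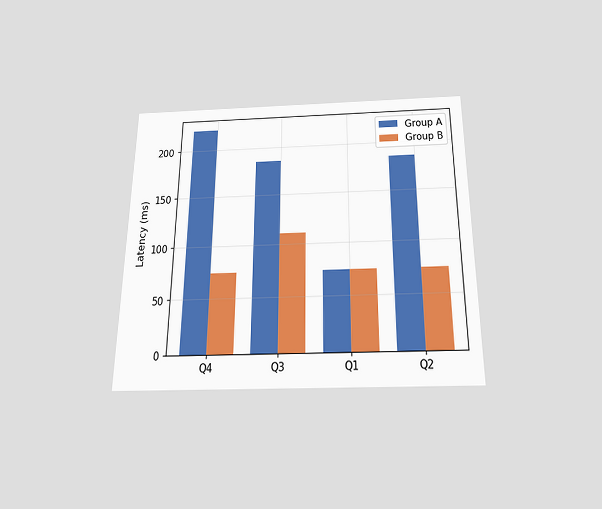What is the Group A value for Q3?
The chart is viewed slightly from below. The Group A bar at Q3 reaches 185ms on the y-axis.

185ms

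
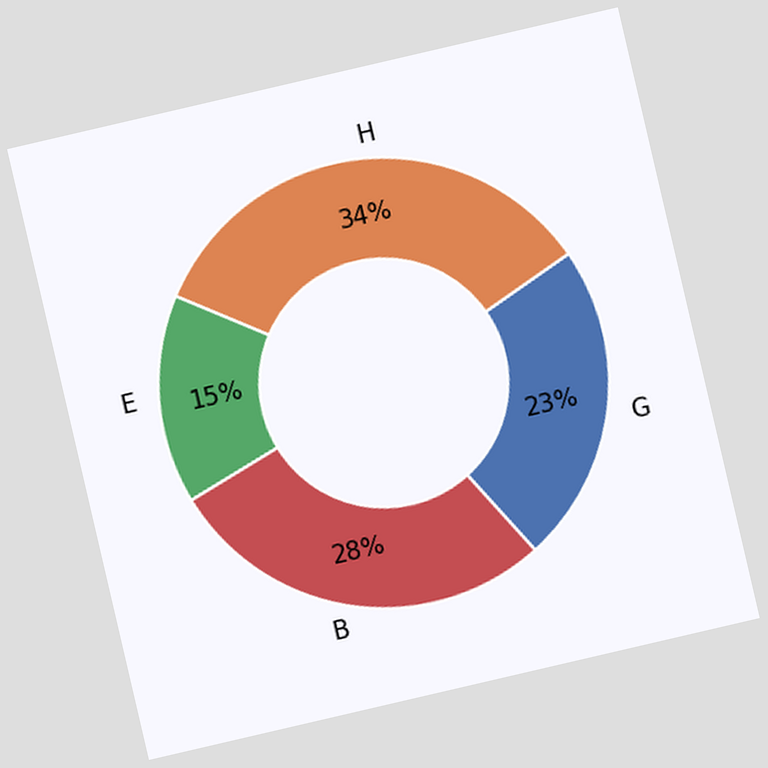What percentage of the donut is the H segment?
The chart is tilted about 13° counter-clockwise. The H segment takes up 34% of the ring.

34%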